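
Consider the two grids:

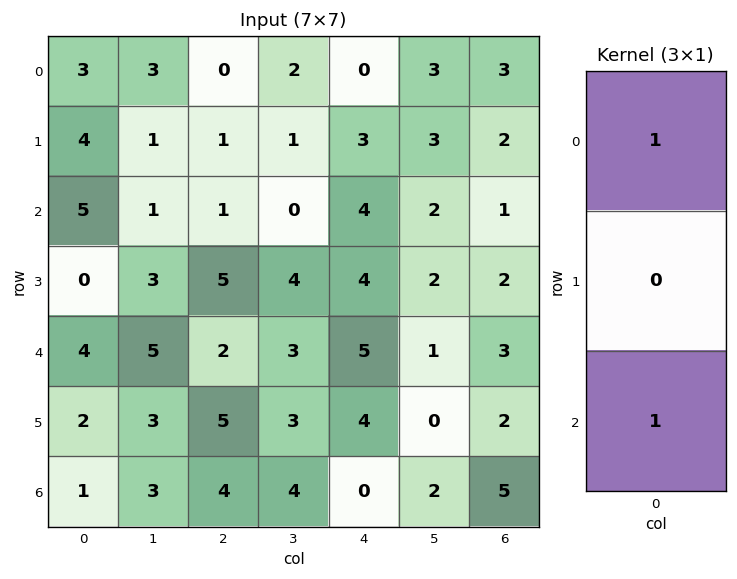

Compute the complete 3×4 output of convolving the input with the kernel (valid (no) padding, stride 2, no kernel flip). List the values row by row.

8 1 4 4
9 3 9 4
5 6 5 8

Output[0,0]: The receptive field on the input at this output position is [3 / 4 / 5]. Elementwise product with the kernel and sum: 3·1 + 5·1.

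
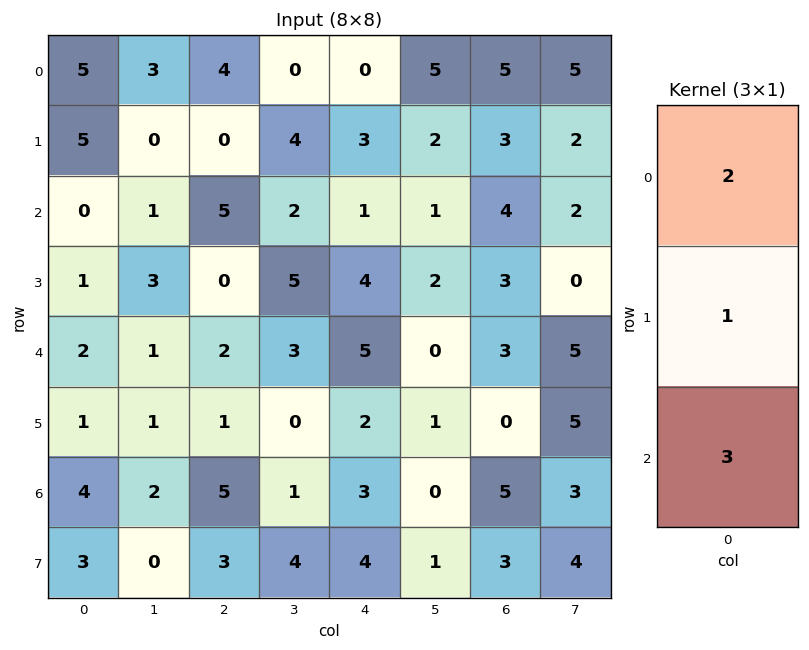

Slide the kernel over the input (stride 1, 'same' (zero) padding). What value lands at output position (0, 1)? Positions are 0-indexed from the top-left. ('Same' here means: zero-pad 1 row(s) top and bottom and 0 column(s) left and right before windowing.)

3

The receptive field on the zero-padded input at this output position is [0 / 3 / 0]. Elementwise product with the kernel and sum: 0·2 + 3·1 + 0·3.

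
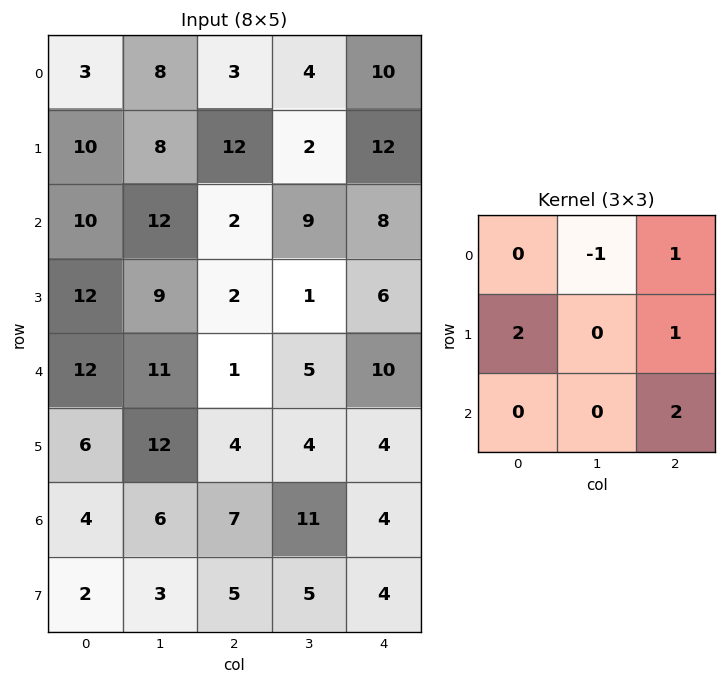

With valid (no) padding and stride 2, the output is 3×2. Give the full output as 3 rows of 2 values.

31 58
18 29
20 25

Output[0,0]: The receptive field on the input at this output position is [3 8 3 / 10 8 12 / 10 12 2]. Elementwise product with the kernel and sum: 8·-1 + 3·1 + 10·2 + 12·1 + 2·2.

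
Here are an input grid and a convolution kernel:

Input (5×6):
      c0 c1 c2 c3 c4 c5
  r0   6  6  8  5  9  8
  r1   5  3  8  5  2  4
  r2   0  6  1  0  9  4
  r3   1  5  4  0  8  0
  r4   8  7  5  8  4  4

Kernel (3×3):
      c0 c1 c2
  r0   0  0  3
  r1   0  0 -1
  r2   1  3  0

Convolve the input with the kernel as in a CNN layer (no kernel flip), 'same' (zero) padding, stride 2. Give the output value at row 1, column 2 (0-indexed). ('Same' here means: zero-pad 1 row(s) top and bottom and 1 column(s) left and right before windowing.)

The receptive field on the zero-padded input at this output position is [5 2 4 / 0 9 4 / 0 8 0]. Elementwise product with the kernel and sum: 4·3 + 4·-1 + 0·1 + 8·3.

32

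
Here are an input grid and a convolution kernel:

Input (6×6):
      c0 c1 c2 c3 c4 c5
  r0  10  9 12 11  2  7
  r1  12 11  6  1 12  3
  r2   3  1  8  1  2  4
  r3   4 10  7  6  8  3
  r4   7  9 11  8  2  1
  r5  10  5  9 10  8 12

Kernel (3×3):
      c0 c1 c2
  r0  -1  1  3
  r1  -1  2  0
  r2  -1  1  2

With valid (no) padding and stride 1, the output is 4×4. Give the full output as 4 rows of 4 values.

59 46 -2 44
36 22 40 31
62 32 5 19
51 52 45 29

Output[0,0]: The receptive field on the input at this output position is [10 9 12 / 12 11 6 / 3 1 8]. Elementwise product with the kernel and sum: 10·-1 + 9·1 + 12·3 + 12·-1 + 11·2 + 3·-1 + 1·1 + 8·2.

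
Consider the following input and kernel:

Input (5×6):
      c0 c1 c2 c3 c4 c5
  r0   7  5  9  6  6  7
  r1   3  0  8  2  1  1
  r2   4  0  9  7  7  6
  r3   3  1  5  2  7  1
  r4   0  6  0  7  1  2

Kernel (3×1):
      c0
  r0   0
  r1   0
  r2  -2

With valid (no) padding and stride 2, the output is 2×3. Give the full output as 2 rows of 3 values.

Output[0,0]: The receptive field on the input at this output position is [7 / 3 / 4]. Elementwise product with the kernel and sum: 4·-2.

-8 -18 -14
0 0 -2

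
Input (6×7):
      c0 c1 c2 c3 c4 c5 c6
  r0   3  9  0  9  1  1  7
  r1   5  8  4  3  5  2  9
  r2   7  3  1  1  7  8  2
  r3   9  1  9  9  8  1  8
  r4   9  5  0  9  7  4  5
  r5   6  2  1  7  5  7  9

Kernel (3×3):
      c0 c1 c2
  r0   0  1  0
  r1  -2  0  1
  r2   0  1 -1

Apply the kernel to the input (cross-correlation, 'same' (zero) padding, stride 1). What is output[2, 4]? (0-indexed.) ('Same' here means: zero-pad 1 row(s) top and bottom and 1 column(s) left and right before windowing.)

18

The receptive field on the zero-padded input at this output position is [3 5 2 / 1 7 8 / 9 8 1]. Elementwise product with the kernel and sum: 5·1 + 1·-2 + 8·1 + 8·1 + 1·-1.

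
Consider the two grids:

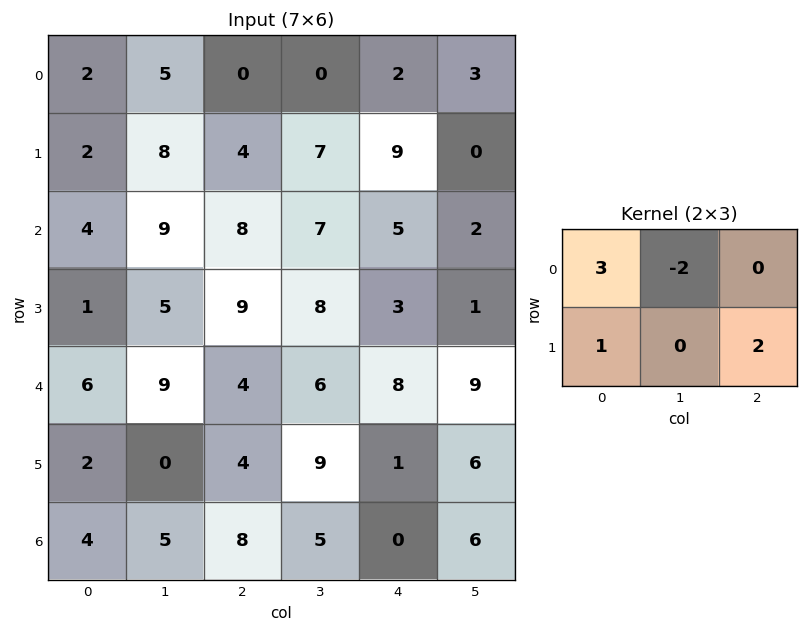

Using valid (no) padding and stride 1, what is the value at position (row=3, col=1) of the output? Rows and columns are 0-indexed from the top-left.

18

The receptive field on the input at this output position is [5 9 8 / 9 4 6]. Elementwise product with the kernel and sum: 5·3 + 9·-2 + 9·1 + 6·2.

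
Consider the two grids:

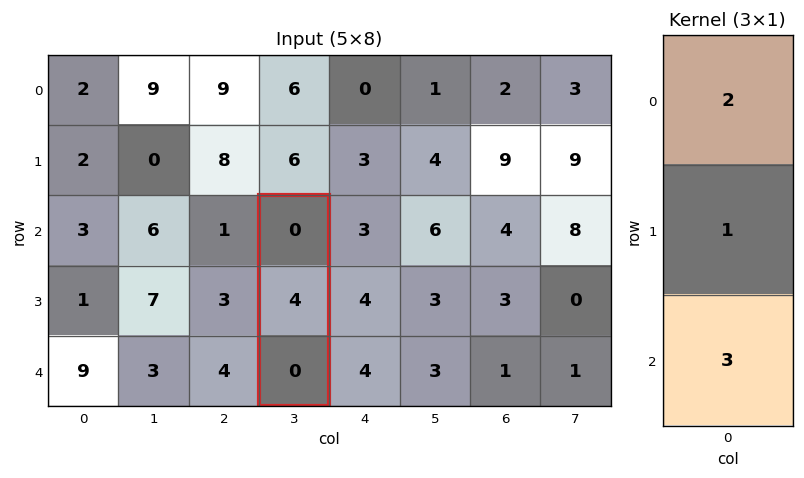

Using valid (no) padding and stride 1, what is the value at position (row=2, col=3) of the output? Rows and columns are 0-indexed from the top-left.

4

The receptive field on the input at this output position is [0 / 4 / 0]. Elementwise product with the kernel and sum: 0·2 + 4·1 + 0·3.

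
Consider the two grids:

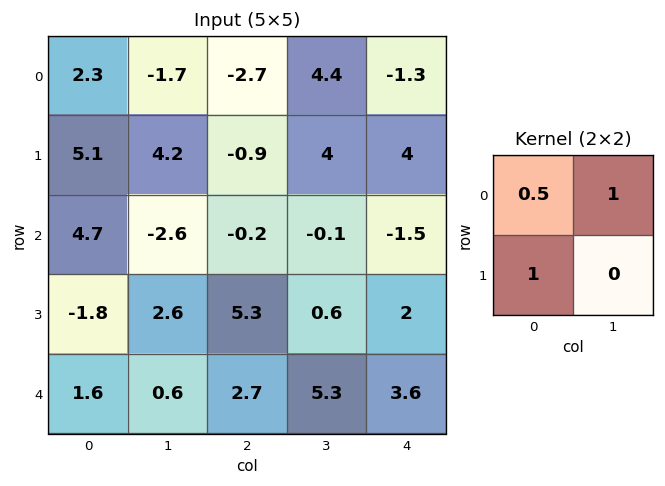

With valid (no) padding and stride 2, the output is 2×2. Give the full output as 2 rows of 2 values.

4.55 2.15
-2.05 5.1

Output[0,0]: The receptive field on the input at this output position is [2.3 -1.7 / 5.1 4.2]. Elementwise product with the kernel and sum: 2.3·0.5 + -1.7·1 + 5.1·1.
Output[0,1]: The receptive field on the input at this output position is [-2.7 4.4 / -0.9 4]. Elementwise product with the kernel and sum: -2.7·0.5 + 4.4·1 + -0.9·1.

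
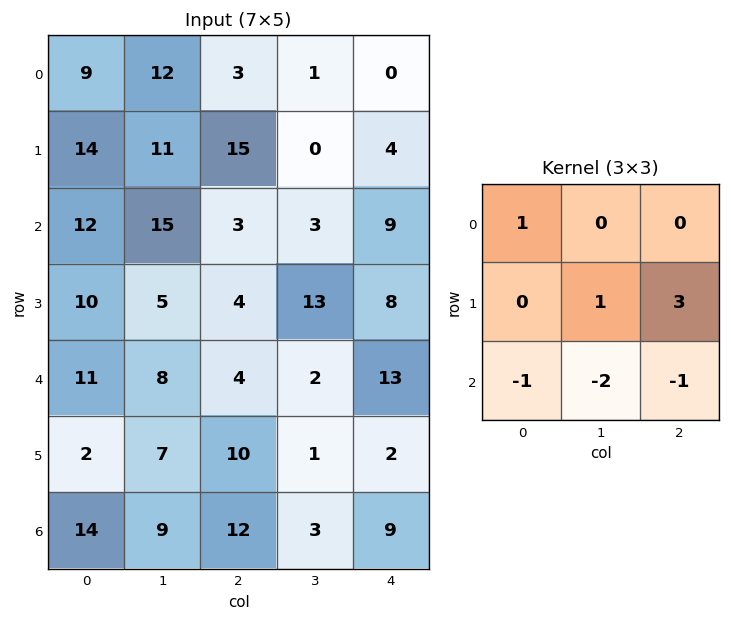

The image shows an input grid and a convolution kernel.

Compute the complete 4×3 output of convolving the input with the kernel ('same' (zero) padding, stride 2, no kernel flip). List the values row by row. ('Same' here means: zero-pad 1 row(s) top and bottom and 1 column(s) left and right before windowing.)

6 -35 -8
32 -3 -20
24 -13 21
41 28 10

Output[0,0]: The receptive field on the zero-padded input at this output position is [0 0 0 / 0 9 12 / 0 14 11]. Elementwise product with the kernel and sum: 0·1 + 9·1 + 12·3 + 0·-1 + 14·-2 + 11·-1.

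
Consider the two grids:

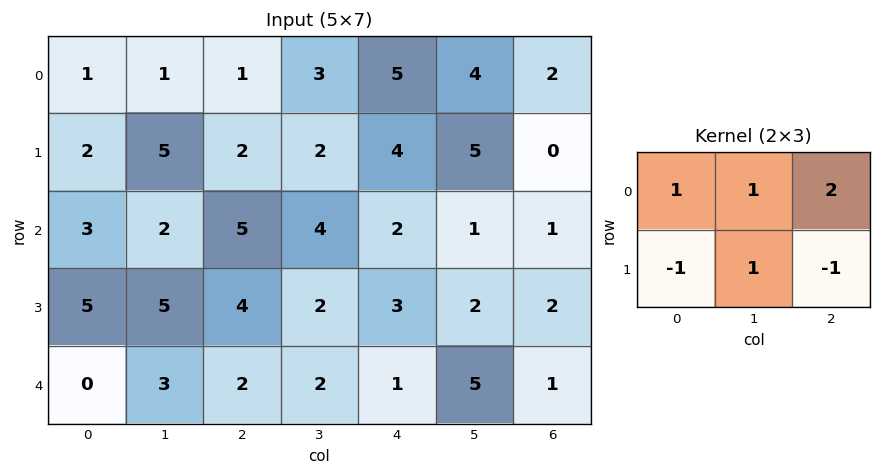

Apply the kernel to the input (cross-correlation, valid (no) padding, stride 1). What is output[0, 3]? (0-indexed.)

The receptive field on the input at this output position is [3 5 4 / 2 4 5]. Elementwise product with the kernel and sum: 3·1 + 5·1 + 4·2 + 2·-1 + 4·1 + 5·-1.

13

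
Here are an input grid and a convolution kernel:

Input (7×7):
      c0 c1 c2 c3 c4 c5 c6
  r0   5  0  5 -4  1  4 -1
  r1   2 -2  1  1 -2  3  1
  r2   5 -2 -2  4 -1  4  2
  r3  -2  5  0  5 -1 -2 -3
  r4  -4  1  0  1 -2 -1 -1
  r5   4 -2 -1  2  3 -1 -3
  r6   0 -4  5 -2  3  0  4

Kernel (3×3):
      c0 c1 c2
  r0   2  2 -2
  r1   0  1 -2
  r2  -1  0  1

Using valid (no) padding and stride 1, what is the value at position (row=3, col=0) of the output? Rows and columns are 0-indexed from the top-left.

2

The receptive field on the input at this output position is [-2 5 0 / -4 1 0 / 4 -2 -1]. Elementwise product with the kernel and sum: -2·2 + 5·2 + 0·-2 + 1·1 + 0·-2 + 4·-1 + -1·1.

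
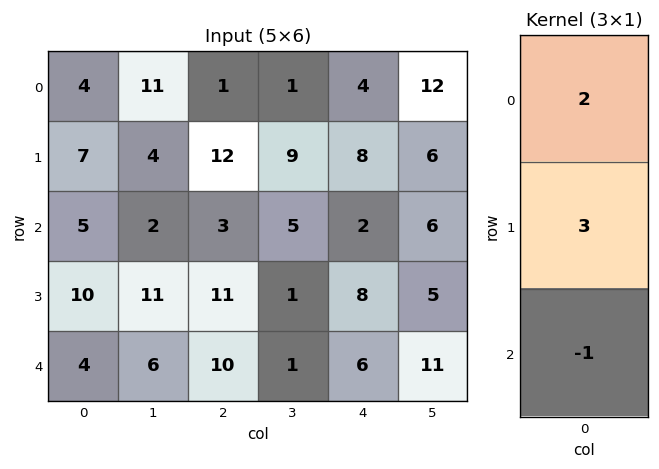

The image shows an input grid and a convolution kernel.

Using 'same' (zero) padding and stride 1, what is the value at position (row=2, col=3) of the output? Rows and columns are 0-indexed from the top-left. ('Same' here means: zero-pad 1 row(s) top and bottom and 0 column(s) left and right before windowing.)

32

The receptive field on the zero-padded input at this output position is [9 / 5 / 1]. Elementwise product with the kernel and sum: 9·2 + 5·3 + 1·-1.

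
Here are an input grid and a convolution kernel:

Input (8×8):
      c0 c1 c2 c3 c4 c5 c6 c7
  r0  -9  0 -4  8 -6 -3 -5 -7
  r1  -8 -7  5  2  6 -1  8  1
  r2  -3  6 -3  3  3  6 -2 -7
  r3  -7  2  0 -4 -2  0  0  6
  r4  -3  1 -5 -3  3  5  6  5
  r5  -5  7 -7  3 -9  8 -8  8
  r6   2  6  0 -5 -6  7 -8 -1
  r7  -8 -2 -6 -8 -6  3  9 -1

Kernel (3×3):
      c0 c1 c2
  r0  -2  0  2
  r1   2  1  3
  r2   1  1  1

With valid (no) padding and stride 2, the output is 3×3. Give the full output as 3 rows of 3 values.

2 29 44
-19 -3 0
-20 -33 -35

Output[0,0]: The receptive field on the input at this output position is [-9 0 -4 / -8 -7 5 / -3 6 -3]. Elementwise product with the kernel and sum: -9·-2 + -4·2 + -8·2 + -7·1 + 5·3 + -3·1 + 6·1 + -3·1.
Output[0,1]: The receptive field on the input at this output position is [-4 8 -6 / 5 2 6 / -3 3 3]. Elementwise product with the kernel and sum: -4·-2 + -6·2 + 5·2 + 2·1 + 6·3 + -3·1 + 3·1 + 3·1.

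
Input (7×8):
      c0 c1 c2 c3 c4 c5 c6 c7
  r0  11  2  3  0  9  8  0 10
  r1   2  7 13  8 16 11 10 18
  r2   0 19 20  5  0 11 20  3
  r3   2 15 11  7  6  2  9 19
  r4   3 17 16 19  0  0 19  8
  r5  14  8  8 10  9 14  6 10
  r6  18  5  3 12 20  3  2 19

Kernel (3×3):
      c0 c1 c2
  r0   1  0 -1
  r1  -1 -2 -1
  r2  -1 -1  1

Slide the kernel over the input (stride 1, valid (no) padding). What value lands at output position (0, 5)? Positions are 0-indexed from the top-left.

The receptive field on the input at this output position is [8 0 10 / 11 10 18 / 11 20 3]. Elementwise product with the kernel and sum: 8·1 + 10·-1 + 11·-1 + 10·-2 + 18·-1 + 11·-1 + 20·-1 + 3·1.

-79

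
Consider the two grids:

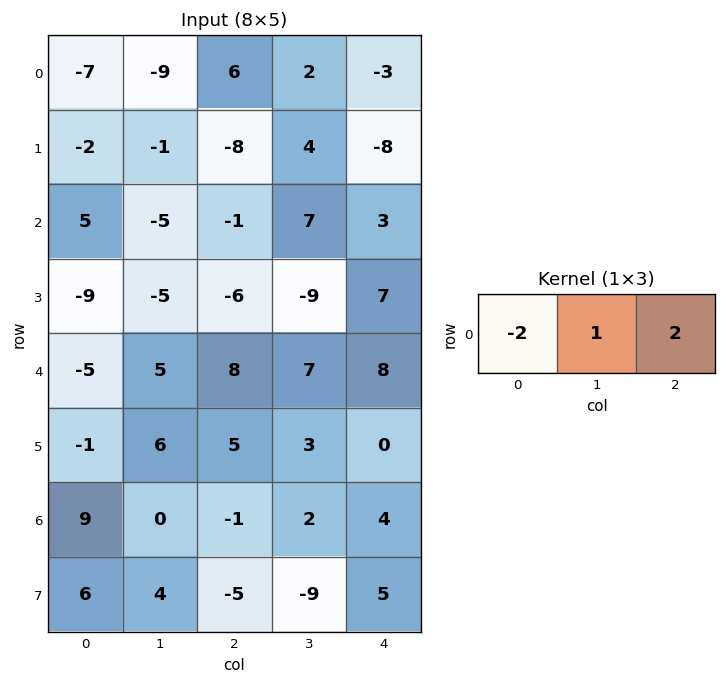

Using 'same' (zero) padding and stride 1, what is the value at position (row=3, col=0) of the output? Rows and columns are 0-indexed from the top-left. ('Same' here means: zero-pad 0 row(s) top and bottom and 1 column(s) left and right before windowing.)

The receptive field on the zero-padded input at this output position is [0 -9 -5]. Elementwise product with the kernel and sum: 0·-2 + -9·1 + -5·2.

-19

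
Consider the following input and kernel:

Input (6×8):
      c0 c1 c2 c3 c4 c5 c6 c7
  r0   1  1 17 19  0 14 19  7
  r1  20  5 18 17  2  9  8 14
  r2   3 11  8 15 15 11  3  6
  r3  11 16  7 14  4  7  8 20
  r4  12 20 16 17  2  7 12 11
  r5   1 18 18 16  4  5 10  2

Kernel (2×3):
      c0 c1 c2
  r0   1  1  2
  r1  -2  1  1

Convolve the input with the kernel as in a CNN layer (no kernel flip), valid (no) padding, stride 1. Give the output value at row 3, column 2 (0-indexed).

The receptive field on the input at this output position is [7 14 4 / 16 17 2]. Elementwise product with the kernel and sum: 7·1 + 14·1 + 4·2 + 16·-2 + 17·1 + 2·1.

16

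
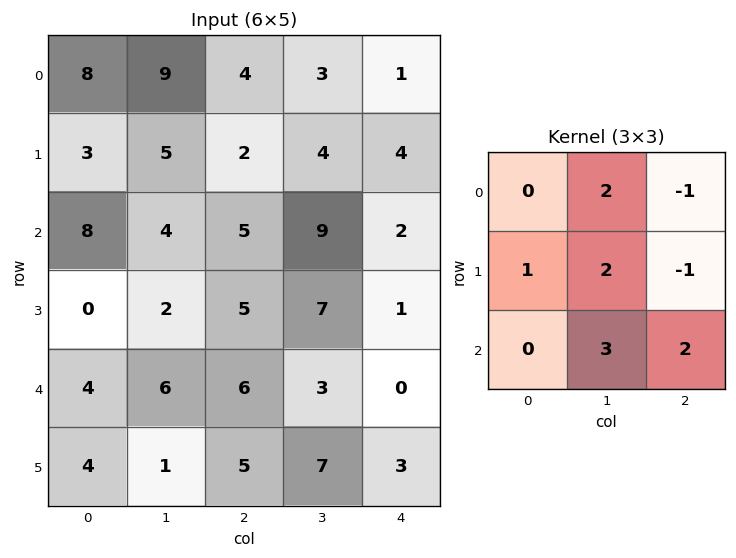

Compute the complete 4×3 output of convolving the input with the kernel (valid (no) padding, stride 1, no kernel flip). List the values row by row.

Output[0,0]: The receptive field on the input at this output position is [8 9 4 / 3 5 2 / 8 4 5]. Elementwise product with the kernel and sum: 9·2 + 4·-1 + 3·1 + 5·2 + 2·-1 + 4·3 + 5·2.

47 43 42
35 34 48
32 30 43
22 47 52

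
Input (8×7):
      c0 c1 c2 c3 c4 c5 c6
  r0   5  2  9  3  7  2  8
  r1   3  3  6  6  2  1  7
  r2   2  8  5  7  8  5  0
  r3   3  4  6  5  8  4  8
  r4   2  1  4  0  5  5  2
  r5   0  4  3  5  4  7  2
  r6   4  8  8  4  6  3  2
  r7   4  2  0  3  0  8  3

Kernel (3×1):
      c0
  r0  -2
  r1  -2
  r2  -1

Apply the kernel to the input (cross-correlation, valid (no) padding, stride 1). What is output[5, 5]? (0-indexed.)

-28

The receptive field on the input at this output position is [7 / 3 / 8]. Elementwise product with the kernel and sum: 7·-2 + 3·-2 + 8·-1.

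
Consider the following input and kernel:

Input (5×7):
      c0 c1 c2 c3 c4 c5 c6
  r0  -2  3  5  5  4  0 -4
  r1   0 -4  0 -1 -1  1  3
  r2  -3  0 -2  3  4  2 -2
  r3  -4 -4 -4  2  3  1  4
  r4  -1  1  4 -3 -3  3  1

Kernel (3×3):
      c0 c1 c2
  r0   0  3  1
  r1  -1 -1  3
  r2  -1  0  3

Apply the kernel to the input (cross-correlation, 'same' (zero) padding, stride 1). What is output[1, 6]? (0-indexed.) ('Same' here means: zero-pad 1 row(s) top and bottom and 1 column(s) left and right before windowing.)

The receptive field on the zero-padded input at this output position is [0 -4 0 / 1 3 0 / 2 -2 0]. Elementwise product with the kernel and sum: -4·3 + 0·1 + 1·-1 + 3·-1 + 0·3 + 2·-1 + 0·3.

-18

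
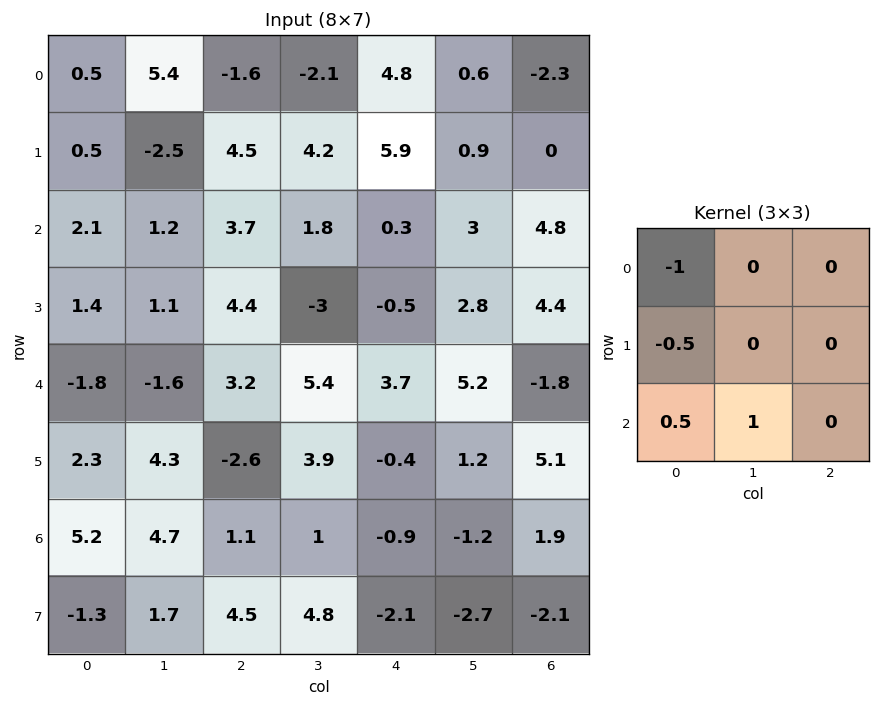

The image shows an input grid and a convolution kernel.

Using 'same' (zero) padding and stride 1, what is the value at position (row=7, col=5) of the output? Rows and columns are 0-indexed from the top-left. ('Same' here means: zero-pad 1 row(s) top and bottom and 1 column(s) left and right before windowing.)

1.95

The receptive field on the zero-padded input at this output position is [-0.9 -1.2 1.9 / -2.1 -2.7 -2.1 / 0 0 0]. Elementwise product with the kernel and sum: -0.9·-1 + -2.1·-0.5 + 0·0.5 + 0·1.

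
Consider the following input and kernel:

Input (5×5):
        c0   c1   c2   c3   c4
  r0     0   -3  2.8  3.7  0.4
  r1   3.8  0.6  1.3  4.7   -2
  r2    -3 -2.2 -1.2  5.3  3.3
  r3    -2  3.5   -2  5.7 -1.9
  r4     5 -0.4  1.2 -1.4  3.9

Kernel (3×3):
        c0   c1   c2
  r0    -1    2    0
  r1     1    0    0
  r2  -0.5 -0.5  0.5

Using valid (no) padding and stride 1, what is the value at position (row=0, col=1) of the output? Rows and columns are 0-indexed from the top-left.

13.55

The receptive field on the input at this output position is [-3 2.8 3.7 / 0.6 1.3 4.7 / -2.2 -1.2 5.3]. Elementwise product with the kernel and sum: -3·-1 + 2.8·2 + 0.6·1 + -2.2·-0.5 + -1.2·-0.5 + 5.3·0.5.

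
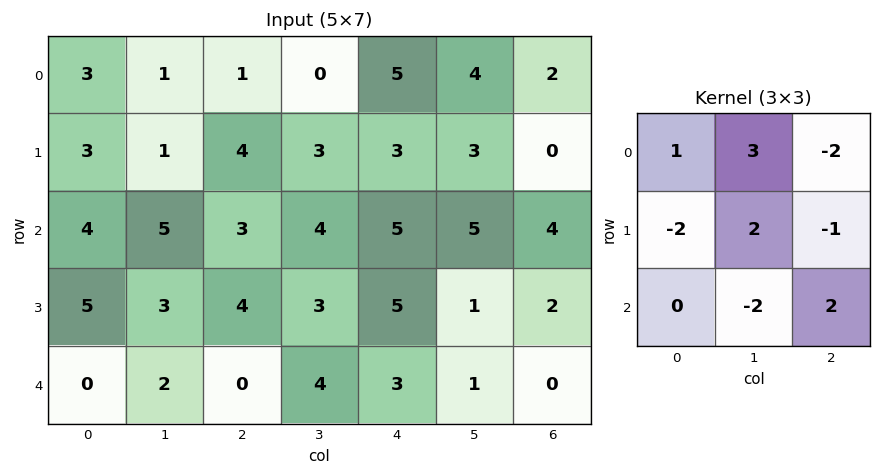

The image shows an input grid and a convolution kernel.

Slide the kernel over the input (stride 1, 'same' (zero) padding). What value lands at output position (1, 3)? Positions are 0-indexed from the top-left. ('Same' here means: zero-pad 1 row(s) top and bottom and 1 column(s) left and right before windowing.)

-12

The receptive field on the zero-padded input at this output position is [1 0 5 / 4 3 3 / 3 4 5]. Elementwise product with the kernel and sum: 1·1 + 0·3 + 5·-2 + 4·-2 + 3·2 + 3·-1 + 4·-2 + 5·2.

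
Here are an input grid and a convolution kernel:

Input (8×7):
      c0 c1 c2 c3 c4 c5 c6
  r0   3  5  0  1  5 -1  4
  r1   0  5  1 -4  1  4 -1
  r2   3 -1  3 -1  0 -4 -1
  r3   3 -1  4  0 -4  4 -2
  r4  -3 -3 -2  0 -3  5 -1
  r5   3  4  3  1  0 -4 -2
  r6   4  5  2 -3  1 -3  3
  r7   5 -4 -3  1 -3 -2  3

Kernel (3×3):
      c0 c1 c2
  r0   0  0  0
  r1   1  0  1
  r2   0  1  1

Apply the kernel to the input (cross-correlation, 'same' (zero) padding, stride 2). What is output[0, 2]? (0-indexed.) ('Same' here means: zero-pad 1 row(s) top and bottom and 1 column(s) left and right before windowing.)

The receptive field on the zero-padded input at this output position is [0 0 0 / 1 5 -1 / -4 1 4]. Elementwise product with the kernel and sum: 1·1 + -1·1 + 1·1 + 4·1.

5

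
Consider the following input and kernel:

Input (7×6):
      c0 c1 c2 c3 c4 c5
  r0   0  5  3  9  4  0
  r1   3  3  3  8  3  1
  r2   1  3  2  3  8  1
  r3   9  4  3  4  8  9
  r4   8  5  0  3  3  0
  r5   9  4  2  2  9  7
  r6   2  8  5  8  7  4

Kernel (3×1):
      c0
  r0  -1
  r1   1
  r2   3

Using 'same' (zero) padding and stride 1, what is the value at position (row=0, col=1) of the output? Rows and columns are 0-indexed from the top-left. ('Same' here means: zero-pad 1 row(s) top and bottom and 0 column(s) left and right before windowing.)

The receptive field on the zero-padded input at this output position is [0 / 5 / 3]. Elementwise product with the kernel and sum: 0·-1 + 5·1 + 3·3.

14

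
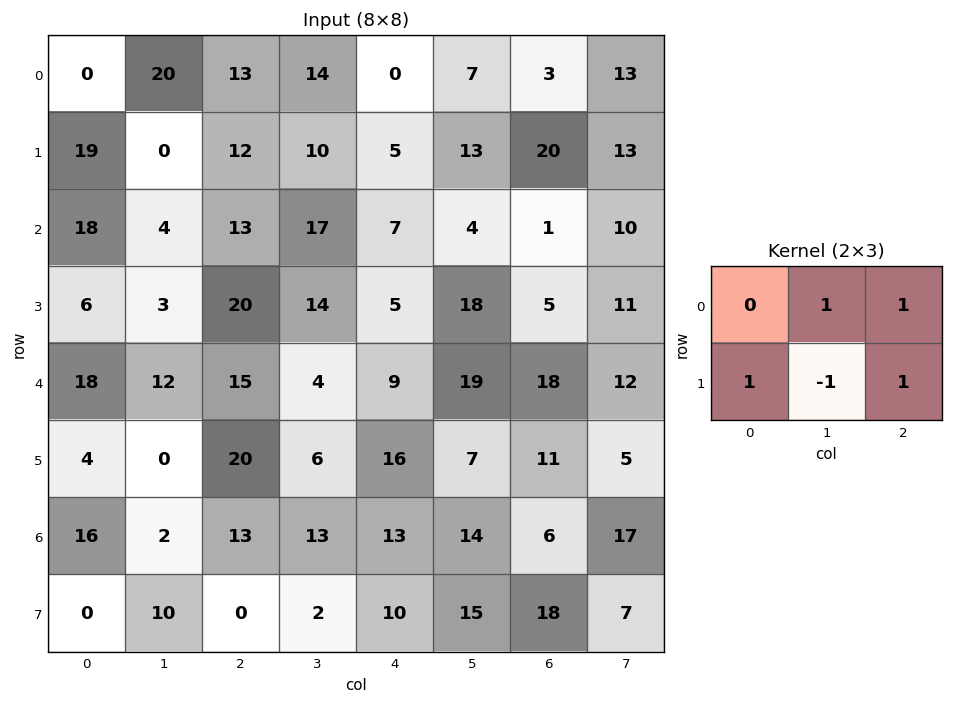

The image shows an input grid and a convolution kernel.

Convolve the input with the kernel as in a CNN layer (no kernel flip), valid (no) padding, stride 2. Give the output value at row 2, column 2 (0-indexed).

57

The receptive field on the input at this output position is [9 19 18 / 16 7 11]. Elementwise product with the kernel and sum: 19·1 + 18·1 + 16·1 + 7·-1 + 11·1.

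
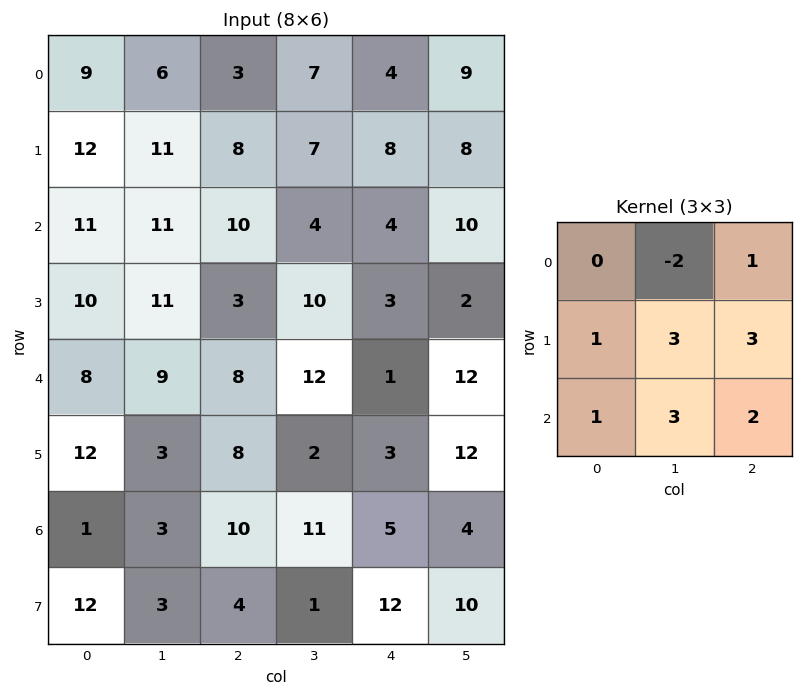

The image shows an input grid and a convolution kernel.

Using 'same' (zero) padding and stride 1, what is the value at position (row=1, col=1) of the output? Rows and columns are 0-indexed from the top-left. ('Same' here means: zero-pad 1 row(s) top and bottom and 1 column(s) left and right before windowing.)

124

The receptive field on the zero-padded input at this output position is [9 6 3 / 12 11 8 / 11 11 10]. Elementwise product with the kernel and sum: 6·-2 + 3·1 + 12·1 + 11·3 + 8·3 + 11·1 + 11·3 + 10·2.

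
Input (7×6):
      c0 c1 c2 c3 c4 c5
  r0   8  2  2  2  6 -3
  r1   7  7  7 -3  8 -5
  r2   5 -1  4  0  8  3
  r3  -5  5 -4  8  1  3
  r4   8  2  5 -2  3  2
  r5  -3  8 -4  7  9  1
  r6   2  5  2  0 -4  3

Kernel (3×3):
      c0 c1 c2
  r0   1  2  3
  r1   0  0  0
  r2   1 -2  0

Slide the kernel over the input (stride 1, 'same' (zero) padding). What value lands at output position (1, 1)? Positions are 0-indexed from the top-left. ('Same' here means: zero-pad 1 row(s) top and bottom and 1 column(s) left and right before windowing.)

25

The receptive field on the zero-padded input at this output position is [8 2 2 / 7 7 7 / 5 -1 4]. Elementwise product with the kernel and sum: 8·1 + 2·2 + 2·3 + 5·1 + -1·-2.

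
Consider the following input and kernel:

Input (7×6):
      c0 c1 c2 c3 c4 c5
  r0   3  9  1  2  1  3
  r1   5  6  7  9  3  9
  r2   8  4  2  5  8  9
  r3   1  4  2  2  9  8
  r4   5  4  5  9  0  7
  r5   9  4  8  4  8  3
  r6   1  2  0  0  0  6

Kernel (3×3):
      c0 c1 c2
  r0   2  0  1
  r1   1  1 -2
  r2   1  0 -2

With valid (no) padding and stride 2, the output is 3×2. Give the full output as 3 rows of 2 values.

8 -1
14 3
13 6

Output[0,0]: The receptive field on the input at this output position is [3 9 1 / 5 6 7 / 8 4 2]. Elementwise product with the kernel and sum: 3·2 + 1·1 + 5·1 + 6·1 + 7·-2 + 8·1 + 2·-2.
Output[0,1]: The receptive field on the input at this output position is [1 2 1 / 7 9 3 / 2 5 8]. Elementwise product with the kernel and sum: 1·2 + 1·1 + 7·1 + 9·1 + 3·-2 + 2·1 + 8·-2.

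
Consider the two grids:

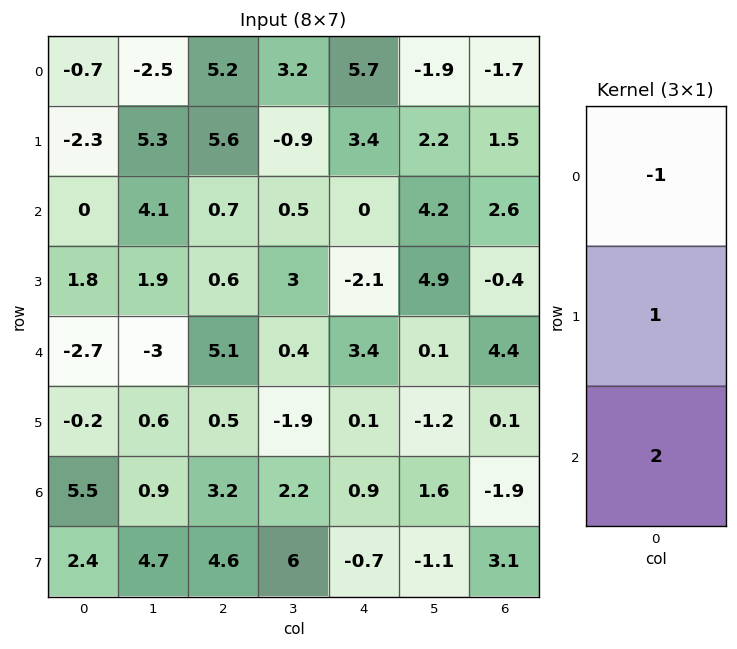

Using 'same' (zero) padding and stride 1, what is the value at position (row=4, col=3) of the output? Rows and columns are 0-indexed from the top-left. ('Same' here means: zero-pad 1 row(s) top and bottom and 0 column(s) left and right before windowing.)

-6.4

The receptive field on the zero-padded input at this output position is [3 / 0.4 / -1.9]. Elementwise product with the kernel and sum: 3·-1 + 0.4·1 + -1.9·2.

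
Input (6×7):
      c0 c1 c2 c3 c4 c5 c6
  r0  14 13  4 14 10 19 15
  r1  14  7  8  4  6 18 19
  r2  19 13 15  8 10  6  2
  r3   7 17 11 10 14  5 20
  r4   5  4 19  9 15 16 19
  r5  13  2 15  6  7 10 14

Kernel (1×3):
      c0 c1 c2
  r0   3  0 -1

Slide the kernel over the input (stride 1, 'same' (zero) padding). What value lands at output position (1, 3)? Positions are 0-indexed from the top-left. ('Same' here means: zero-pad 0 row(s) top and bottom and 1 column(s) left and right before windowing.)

18

The receptive field on the zero-padded input at this output position is [8 4 6]. Elementwise product with the kernel and sum: 8·3 + 6·-1.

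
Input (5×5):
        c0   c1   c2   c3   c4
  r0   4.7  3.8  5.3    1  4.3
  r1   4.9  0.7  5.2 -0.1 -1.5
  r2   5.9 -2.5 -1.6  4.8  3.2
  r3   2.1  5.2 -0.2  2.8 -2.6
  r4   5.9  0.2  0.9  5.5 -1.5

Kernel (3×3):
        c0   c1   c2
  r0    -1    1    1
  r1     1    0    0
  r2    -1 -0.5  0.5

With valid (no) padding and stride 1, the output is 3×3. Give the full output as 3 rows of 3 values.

3.85 8.9 6
2.1 -1.8 -10.9
-13.45 13 5

Output[0,0]: The receptive field on the input at this output position is [4.7 3.8 5.3 / 4.9 0.7 5.2 / 5.9 -2.5 -1.6]. Elementwise product with the kernel and sum: 4.7·-1 + 3.8·1 + 5.3·1 + 4.9·1 + 5.9·-1 + -2.5·-0.5 + -1.6·0.5.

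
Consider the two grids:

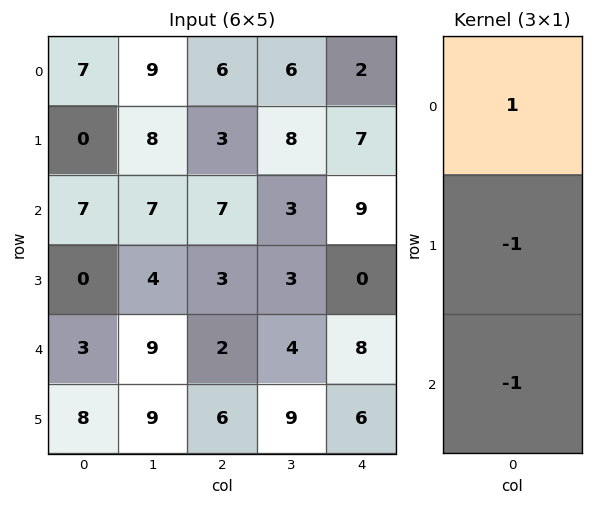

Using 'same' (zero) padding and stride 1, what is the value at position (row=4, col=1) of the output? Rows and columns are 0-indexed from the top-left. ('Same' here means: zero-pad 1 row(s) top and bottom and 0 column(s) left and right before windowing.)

-14

The receptive field on the zero-padded input at this output position is [4 / 9 / 9]. Elementwise product with the kernel and sum: 4·1 + 9·-1 + 9·-1.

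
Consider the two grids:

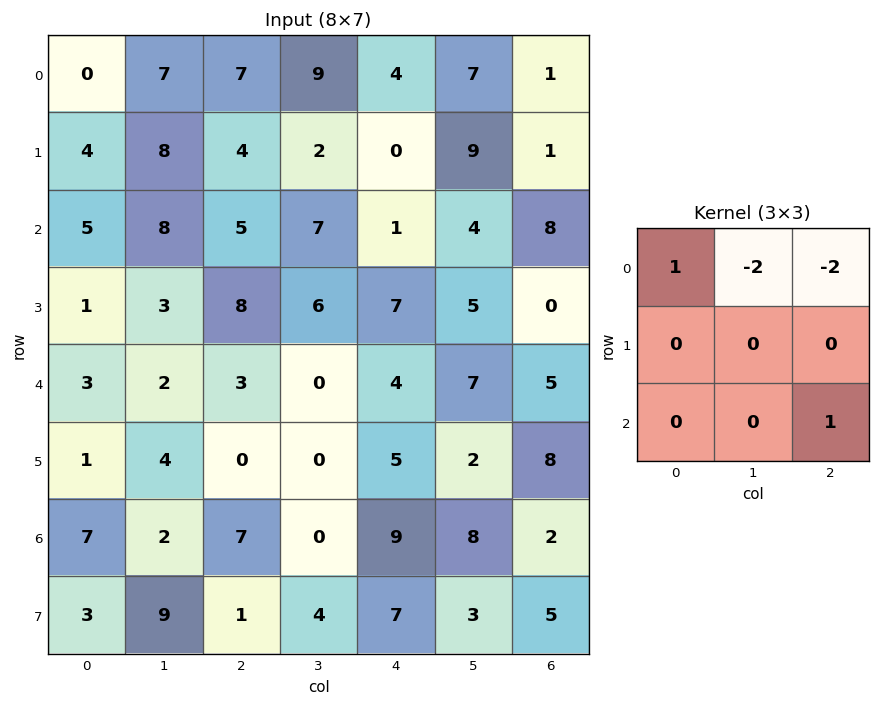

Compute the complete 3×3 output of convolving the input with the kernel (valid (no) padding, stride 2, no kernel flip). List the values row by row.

Output[0,0]: The receptive field on the input at this output position is [0 7 7 / 4 8 4 / 5 8 5]. Elementwise product with the kernel and sum: 0·1 + 7·-2 + 7·-2 + 5·1.
Output[0,1]: The receptive field on the input at this output position is [7 9 4 / 4 2 0 / 5 7 1]. Elementwise product with the kernel and sum: 7·1 + 9·-2 + 4·-2 + 1·1.

-23 -18 -4
-18 -7 -18
0 4 -18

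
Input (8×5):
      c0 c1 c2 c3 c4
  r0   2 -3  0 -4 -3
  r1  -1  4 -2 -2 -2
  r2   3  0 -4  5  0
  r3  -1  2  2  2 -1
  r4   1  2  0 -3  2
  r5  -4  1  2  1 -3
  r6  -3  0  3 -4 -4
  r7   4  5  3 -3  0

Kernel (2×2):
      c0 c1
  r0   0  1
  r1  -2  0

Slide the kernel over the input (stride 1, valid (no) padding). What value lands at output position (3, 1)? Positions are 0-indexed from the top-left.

The receptive field on the input at this output position is [2 2 / 2 0]. Elementwise product with the kernel and sum: 2·1 + 2·-2.

-2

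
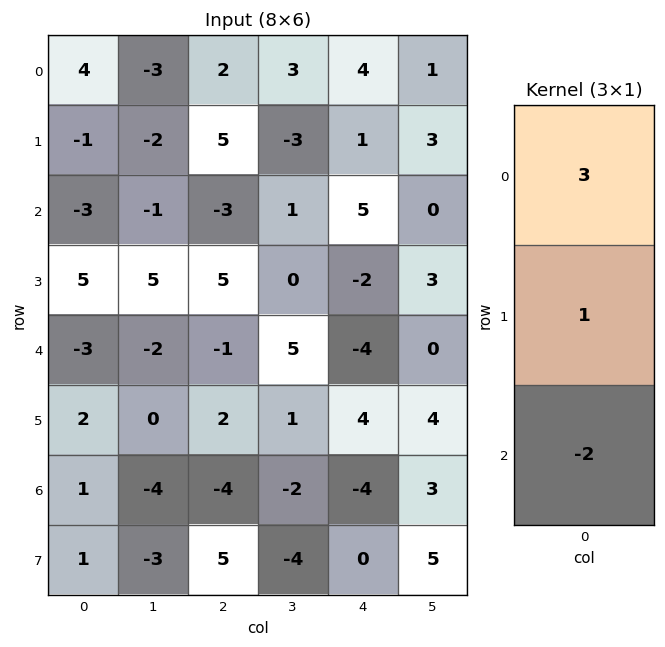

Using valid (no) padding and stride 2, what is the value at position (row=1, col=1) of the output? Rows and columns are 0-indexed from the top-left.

The receptive field on the input at this output position is [-3 / 5 / -1]. Elementwise product with the kernel and sum: -3·3 + 5·1 + -1·-2.

-2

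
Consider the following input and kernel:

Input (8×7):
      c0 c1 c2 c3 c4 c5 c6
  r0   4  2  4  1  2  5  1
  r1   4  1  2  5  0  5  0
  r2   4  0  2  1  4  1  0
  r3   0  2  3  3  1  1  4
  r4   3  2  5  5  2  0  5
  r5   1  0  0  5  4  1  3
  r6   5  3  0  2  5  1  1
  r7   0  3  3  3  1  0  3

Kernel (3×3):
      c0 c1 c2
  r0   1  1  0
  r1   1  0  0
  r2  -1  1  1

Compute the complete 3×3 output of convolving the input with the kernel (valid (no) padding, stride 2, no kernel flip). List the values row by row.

8 10 4
8 8 9
4 17 3

Output[0,0]: The receptive field on the input at this output position is [4 2 4 / 4 1 2 / 4 0 2]. Elementwise product with the kernel and sum: 4·1 + 2·1 + 4·1 + 4·-1 + 0·1 + 2·1.
Output[0,1]: The receptive field on the input at this output position is [4 1 2 / 2 5 0 / 2 1 4]. Elementwise product with the kernel and sum: 4·1 + 1·1 + 2·1 + 2·-1 + 1·1 + 4·1.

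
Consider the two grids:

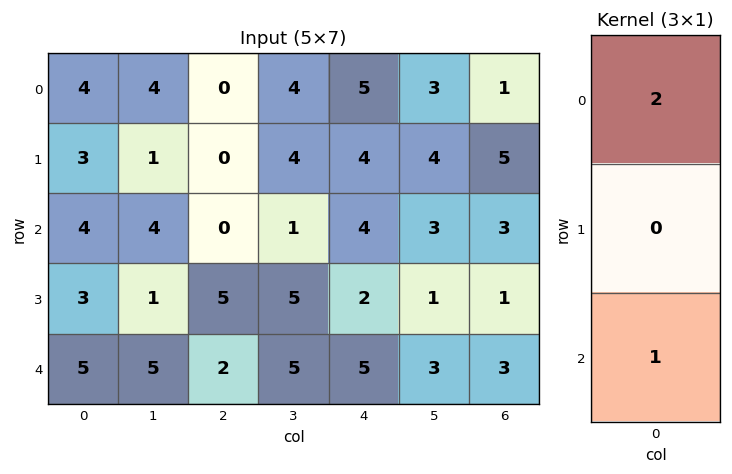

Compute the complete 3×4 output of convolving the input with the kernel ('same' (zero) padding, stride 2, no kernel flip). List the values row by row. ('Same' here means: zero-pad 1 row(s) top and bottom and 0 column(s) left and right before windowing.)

Output[0,0]: The receptive field on the zero-padded input at this output position is [0 / 4 / 3]. Elementwise product with the kernel and sum: 0·2 + 3·1.

3 0 4 5
9 5 10 11
6 10 4 2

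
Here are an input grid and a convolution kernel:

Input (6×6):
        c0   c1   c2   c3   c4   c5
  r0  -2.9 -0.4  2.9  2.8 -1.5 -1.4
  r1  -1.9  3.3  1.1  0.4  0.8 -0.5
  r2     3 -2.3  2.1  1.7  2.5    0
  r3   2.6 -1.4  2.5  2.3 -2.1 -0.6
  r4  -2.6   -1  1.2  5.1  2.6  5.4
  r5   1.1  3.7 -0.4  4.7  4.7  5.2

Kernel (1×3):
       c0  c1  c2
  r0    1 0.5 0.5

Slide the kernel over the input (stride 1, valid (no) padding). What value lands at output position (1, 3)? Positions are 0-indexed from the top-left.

The receptive field on the input at this output position is [0.4 0.8 -0.5]. Elementwise product with the kernel and sum: 0.4·1 + 0.8·0.5 + -0.5·0.5.

0.55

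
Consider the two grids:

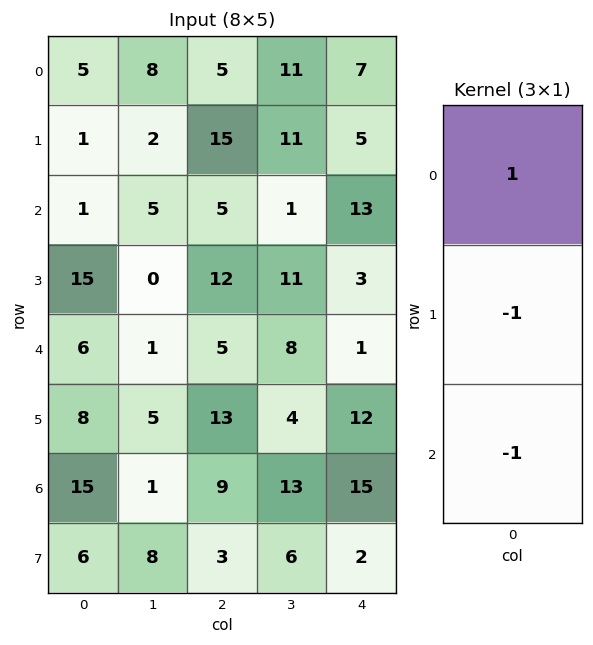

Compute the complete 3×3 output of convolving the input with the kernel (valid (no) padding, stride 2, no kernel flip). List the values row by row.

3 -15 -11
-20 -12 9
-17 -17 -26

Output[0,0]: The receptive field on the input at this output position is [5 / 1 / 1]. Elementwise product with the kernel and sum: 5·1 + 1·-1 + 1·-1.
Output[0,1]: The receptive field on the input at this output position is [5 / 15 / 5]. Elementwise product with the kernel and sum: 5·1 + 15·-1 + 5·-1.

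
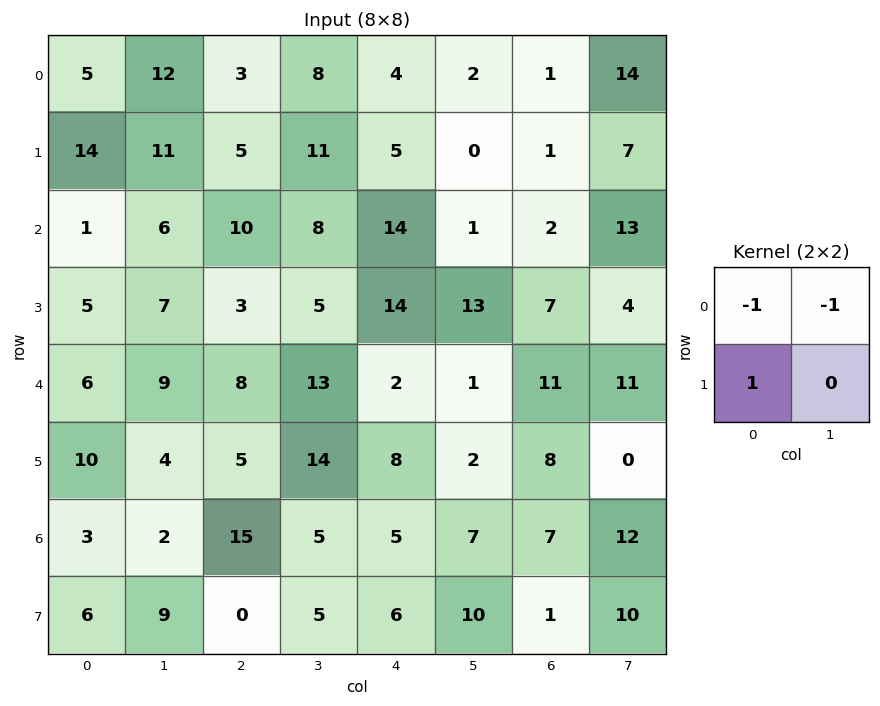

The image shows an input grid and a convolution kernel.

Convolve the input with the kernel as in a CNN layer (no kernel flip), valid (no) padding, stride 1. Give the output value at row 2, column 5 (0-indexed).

The receptive field on the input at this output position is [1 2 / 13 7]. Elementwise product with the kernel and sum: 1·-1 + 2·-1 + 13·1.

10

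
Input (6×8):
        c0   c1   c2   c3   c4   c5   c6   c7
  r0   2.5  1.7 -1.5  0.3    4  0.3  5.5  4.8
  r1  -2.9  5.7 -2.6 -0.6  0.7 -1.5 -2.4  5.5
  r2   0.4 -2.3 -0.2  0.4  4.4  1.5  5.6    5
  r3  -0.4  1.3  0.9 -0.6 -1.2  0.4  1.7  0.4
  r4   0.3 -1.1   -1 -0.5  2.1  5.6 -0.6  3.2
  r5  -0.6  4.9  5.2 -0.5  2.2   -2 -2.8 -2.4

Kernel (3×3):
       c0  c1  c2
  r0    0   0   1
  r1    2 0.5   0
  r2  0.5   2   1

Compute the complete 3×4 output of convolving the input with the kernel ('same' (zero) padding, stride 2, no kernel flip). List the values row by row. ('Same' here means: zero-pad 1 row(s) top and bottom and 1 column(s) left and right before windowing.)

1.15 -0.3 2.2 3.3
6.4 -3.45 -0.8 15.3
5.15 9.05 2.6 2.3

Output[0,0]: The receptive field on the zero-padded input at this output position is [0 0 0 / 0 2.5 1.7 / 0 -2.9 5.7]. Elementwise product with the kernel and sum: 0·1 + 0·2 + 2.5·0.5 + 0·0.5 + -2.9·2 + 5.7·1.
Output[0,1]: The receptive field on the zero-padded input at this output position is [0 0 0 / 1.7 -1.5 0.3 / 5.7 -2.6 -0.6]. Elementwise product with the kernel and sum: 0·1 + 1.7·2 + -1.5·0.5 + 5.7·0.5 + -2.6·2 + -0.6·1.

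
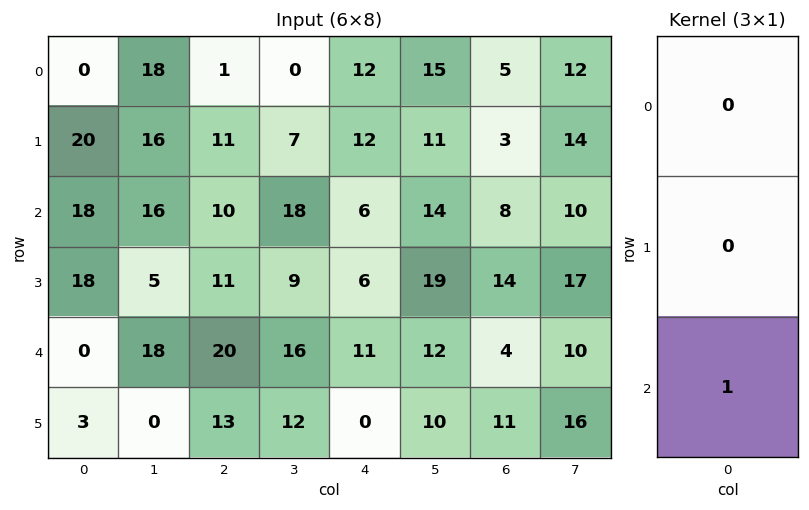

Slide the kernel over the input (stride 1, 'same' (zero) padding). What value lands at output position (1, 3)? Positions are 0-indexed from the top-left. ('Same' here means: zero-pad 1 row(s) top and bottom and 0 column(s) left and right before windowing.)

18

The receptive field on the zero-padded input at this output position is [0 / 7 / 18]. Elementwise product with the kernel and sum: 18·1.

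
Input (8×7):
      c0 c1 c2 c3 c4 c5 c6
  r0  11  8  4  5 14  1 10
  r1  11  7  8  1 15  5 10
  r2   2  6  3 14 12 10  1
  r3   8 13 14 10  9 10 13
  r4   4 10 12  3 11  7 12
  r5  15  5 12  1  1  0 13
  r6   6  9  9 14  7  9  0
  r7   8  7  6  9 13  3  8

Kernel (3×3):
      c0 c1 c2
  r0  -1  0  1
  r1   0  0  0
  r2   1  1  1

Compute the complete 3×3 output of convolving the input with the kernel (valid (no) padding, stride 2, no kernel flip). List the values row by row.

Output[0,0]: The receptive field on the input at this output position is [11 8 4 / 11 7 8 / 2 6 3]. Elementwise product with the kernel and sum: 11·-1 + 4·1 + 2·1 + 6·1 + 3·1.

4 39 19
27 35 19
32 29 17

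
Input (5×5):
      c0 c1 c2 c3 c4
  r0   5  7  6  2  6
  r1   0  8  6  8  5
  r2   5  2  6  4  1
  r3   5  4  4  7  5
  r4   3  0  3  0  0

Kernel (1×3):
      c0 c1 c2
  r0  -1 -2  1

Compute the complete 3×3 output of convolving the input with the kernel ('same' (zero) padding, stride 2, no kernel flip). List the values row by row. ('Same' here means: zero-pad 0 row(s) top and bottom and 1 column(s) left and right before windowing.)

-3 -17 -14
-8 -10 -6
-6 -6 0

Output[0,0]: The receptive field on the zero-padded input at this output position is [0 5 7]. Elementwise product with the kernel and sum: 0·-1 + 5·-2 + 7·1.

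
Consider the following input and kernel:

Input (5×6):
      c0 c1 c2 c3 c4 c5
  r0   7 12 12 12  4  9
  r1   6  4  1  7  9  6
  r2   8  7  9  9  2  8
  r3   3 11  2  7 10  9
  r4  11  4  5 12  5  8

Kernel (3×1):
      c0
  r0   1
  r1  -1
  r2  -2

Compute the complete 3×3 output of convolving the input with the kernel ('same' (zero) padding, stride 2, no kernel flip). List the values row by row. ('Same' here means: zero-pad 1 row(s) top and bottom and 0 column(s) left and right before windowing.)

-19 -14 -22
-8 -12 -13
-8 -3 5

Output[0,0]: The receptive field on the zero-padded input at this output position is [0 / 7 / 6]. Elementwise product with the kernel and sum: 0·1 + 7·-1 + 6·-2.
Output[0,1]: The receptive field on the zero-padded input at this output position is [0 / 12 / 1]. Elementwise product with the kernel and sum: 0·1 + 12·-1 + 1·-2.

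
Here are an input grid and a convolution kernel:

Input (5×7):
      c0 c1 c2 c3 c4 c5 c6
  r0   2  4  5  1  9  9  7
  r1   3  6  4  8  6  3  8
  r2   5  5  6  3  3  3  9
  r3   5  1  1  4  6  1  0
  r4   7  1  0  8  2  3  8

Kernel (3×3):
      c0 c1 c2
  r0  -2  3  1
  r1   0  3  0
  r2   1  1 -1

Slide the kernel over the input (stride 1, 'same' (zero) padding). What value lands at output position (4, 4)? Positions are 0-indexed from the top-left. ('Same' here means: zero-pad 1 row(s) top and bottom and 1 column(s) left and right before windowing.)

17

The receptive field on the zero-padded input at this output position is [4 6 1 / 8 2 3 / 0 0 0]. Elementwise product with the kernel and sum: 4·-2 + 6·3 + 1·1 + 2·3 + 0·1 + 0·1 + 0·-1.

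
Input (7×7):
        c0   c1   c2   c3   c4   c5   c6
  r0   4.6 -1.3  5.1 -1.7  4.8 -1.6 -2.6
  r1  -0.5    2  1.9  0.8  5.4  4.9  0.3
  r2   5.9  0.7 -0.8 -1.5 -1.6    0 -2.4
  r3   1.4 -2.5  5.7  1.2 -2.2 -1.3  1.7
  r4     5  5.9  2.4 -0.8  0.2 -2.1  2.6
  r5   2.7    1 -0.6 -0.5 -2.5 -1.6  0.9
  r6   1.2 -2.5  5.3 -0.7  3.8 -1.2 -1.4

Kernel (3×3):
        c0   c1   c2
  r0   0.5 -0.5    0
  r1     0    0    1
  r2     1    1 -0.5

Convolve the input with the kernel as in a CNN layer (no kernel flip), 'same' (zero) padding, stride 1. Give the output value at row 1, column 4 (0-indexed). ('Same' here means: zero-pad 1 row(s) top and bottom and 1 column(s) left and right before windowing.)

The receptive field on the zero-padded input at this output position is [-1.7 4.8 -1.6 / 0.8 5.4 4.9 / -1.5 -1.6 0]. Elementwise product with the kernel and sum: -1.7·0.5 + 4.8·-0.5 + 4.9·1 + -1.5·1 + -1.6·1 + 0·-0.5.

-1.45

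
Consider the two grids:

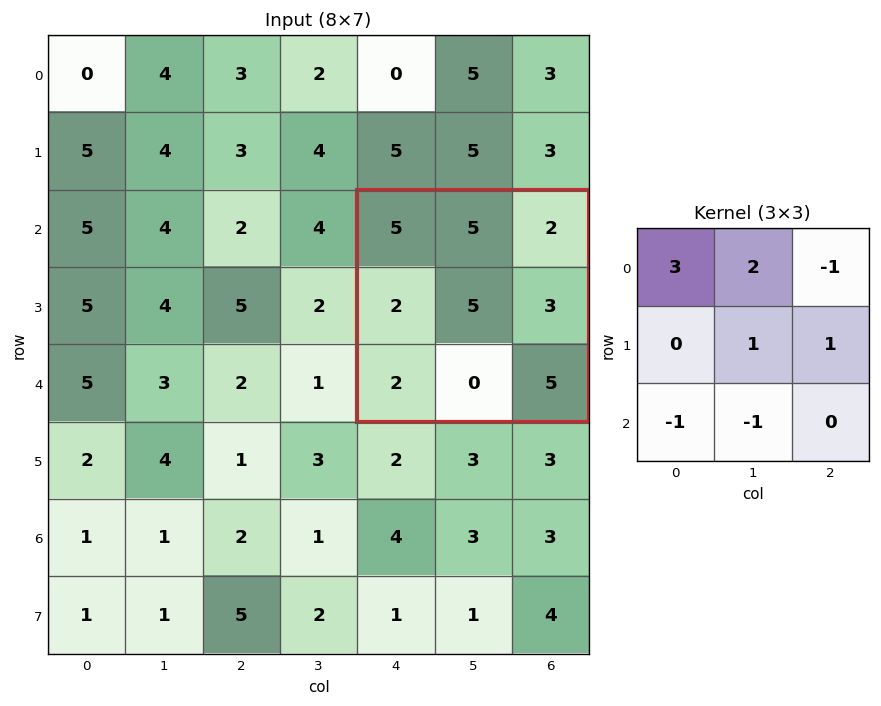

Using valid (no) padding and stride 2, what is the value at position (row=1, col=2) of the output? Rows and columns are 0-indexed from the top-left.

29

The receptive field on the input at this output position is [5 5 2 / 2 5 3 / 2 0 5]. Elementwise product with the kernel and sum: 5·3 + 5·2 + 2·-1 + 5·1 + 3·1 + 2·-1 + 0·-1.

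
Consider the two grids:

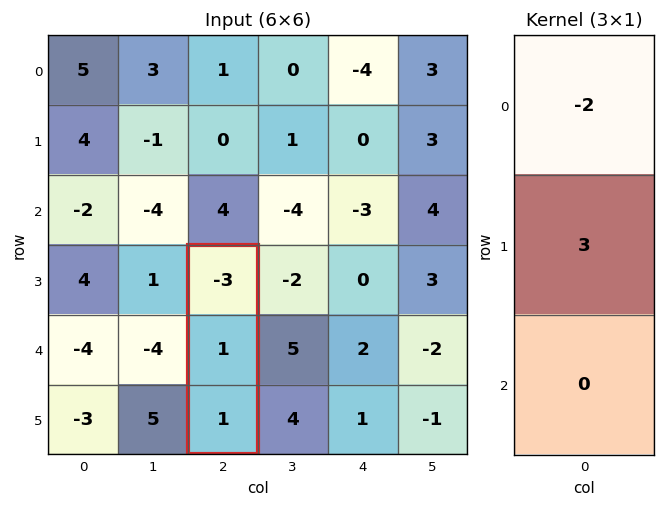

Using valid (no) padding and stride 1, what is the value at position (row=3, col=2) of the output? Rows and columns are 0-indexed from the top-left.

9

The receptive field on the input at this output position is [-3 / 1 / 1]. Elementwise product with the kernel and sum: -3·-2 + 1·3.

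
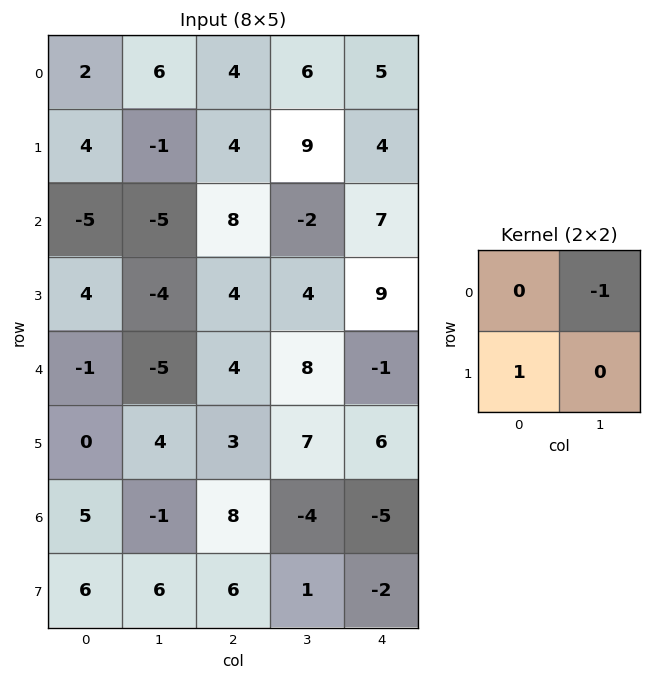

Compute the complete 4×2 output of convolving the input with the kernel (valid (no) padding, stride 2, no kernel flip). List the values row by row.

Output[0,0]: The receptive field on the input at this output position is [2 6 / 4 -1]. Elementwise product with the kernel and sum: 6·-1 + 4·1.

-2 -2
9 6
5 -5
7 10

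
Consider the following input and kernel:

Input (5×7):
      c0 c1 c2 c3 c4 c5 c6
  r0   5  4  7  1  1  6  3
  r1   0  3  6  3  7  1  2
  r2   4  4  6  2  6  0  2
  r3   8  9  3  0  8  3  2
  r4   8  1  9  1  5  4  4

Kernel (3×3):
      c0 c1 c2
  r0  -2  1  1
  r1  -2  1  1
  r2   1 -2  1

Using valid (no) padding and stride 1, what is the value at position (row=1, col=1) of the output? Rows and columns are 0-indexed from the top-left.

6

The receptive field on the input at this output position is [3 6 3 / 4 6 2 / 9 3 0]. Elementwise product with the kernel and sum: 3·-2 + 6·1 + 3·1 + 4·-2 + 6·1 + 2·1 + 9·1 + 3·-2 + 0·1.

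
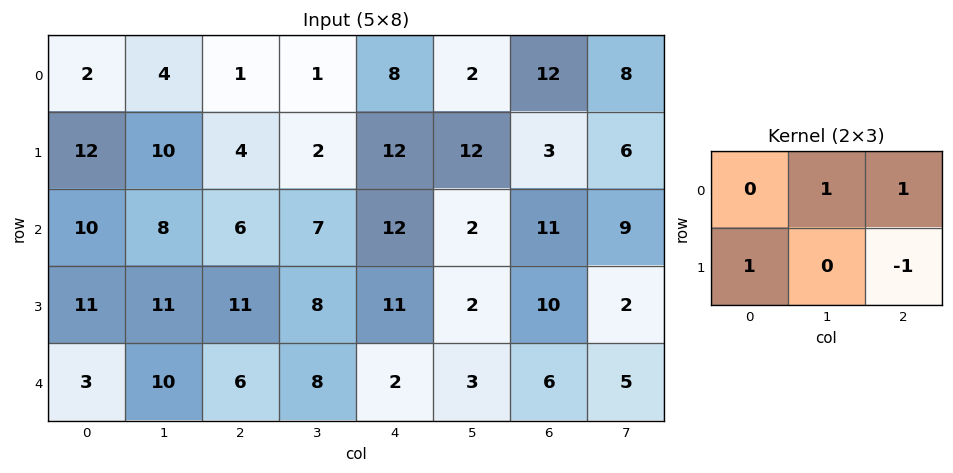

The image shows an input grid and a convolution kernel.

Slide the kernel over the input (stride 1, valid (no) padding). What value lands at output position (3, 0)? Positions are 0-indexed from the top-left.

The receptive field on the input at this output position is [11 11 11 / 3 10 6]. Elementwise product with the kernel and sum: 11·1 + 11·1 + 3·1 + 6·-1.

19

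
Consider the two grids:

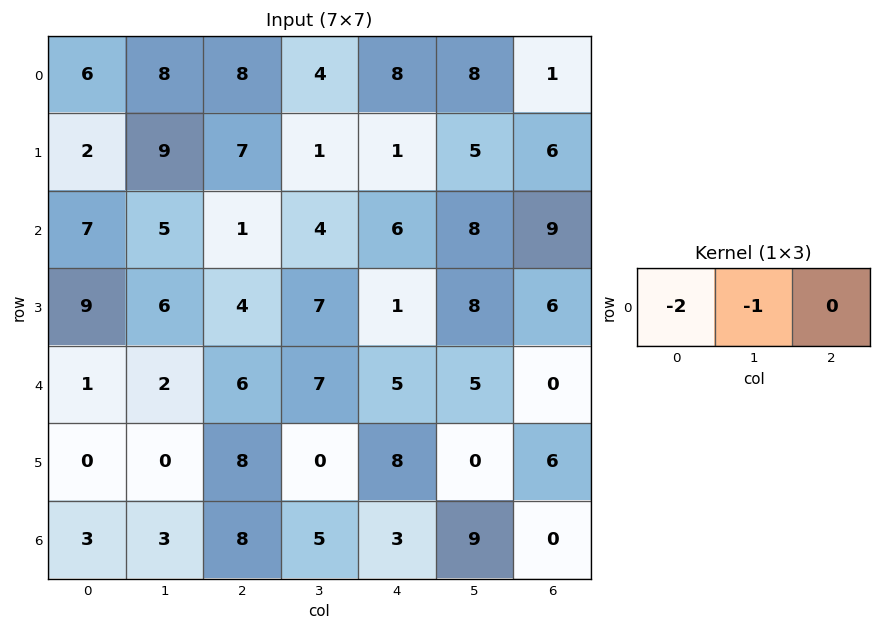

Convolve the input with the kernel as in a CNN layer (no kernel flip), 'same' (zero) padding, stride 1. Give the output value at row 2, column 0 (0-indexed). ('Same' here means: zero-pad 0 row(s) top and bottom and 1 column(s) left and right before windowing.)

The receptive field on the zero-padded input at this output position is [0 7 5]. Elementwise product with the kernel and sum: 0·-2 + 7·-1.

-7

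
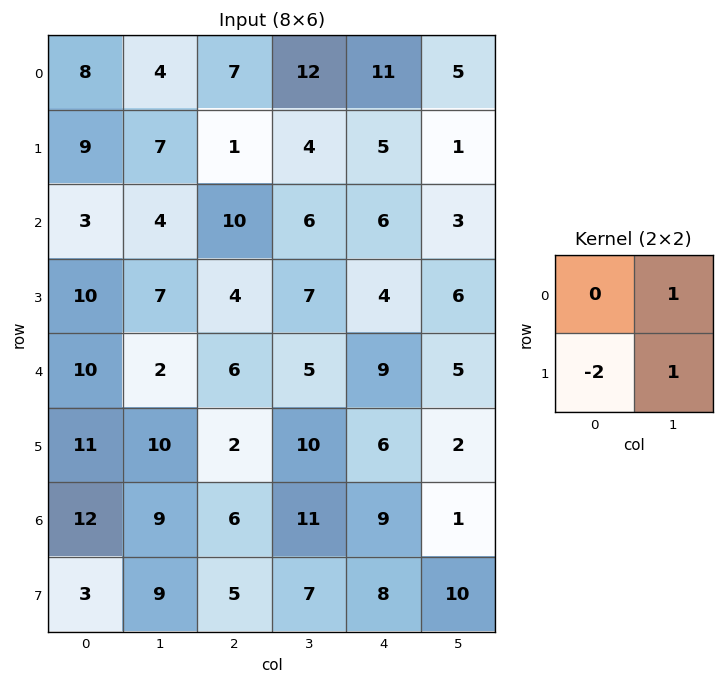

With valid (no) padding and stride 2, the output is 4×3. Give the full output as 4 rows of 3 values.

Output[0,0]: The receptive field on the input at this output position is [8 4 / 9 7]. Elementwise product with the kernel and sum: 4·1 + 9·-2 + 7·1.

-7 14 -4
-9 5 1
-10 11 -5
12 8 -5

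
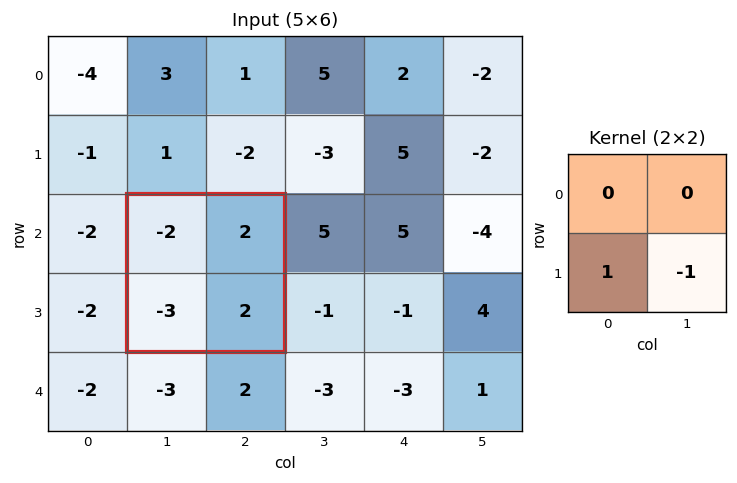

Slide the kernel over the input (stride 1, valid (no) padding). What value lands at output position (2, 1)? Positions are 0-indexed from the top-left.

-5

The receptive field on the input at this output position is [-2 2 / -3 2]. Elementwise product with the kernel and sum: -3·1 + 2·-1.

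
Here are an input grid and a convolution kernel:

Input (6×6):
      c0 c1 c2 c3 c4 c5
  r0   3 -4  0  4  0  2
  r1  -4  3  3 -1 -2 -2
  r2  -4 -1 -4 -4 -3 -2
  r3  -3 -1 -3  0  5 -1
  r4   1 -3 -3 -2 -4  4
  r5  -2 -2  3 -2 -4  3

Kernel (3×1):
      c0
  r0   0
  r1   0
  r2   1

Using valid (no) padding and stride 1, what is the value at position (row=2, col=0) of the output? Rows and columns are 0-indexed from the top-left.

The receptive field on the input at this output position is [-4 / -3 / 1]. Elementwise product with the kernel and sum: 1·1.

1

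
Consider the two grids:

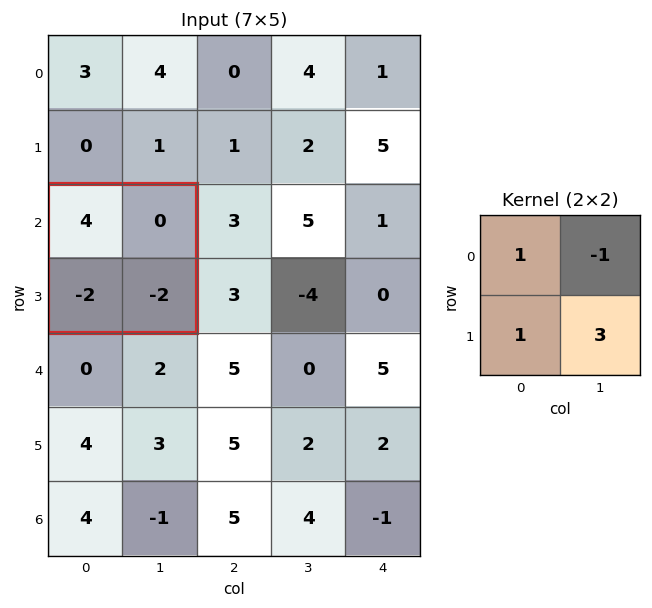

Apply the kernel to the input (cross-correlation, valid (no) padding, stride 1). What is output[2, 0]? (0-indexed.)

The receptive field on the input at this output position is [4 0 / -2 -2]. Elementwise product with the kernel and sum: 4·1 + 0·-1 + -2·1 + -2·3.

-4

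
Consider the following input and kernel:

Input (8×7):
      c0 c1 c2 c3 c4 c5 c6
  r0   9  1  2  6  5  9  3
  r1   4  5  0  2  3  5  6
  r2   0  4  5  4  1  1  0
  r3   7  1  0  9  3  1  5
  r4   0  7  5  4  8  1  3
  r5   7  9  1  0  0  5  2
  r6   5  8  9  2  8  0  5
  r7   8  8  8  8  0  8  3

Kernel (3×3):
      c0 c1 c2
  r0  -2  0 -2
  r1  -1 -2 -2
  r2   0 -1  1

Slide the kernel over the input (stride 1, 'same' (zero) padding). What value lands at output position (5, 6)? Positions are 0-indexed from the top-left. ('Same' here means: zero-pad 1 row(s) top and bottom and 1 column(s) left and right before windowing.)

-16

The receptive field on the zero-padded input at this output position is [1 3 0 / 5 2 0 / 0 5 0]. Elementwise product with the kernel and sum: 1·-2 + 0·-2 + 5·-1 + 2·-2 + 0·-2 + 5·-1 + 0·1.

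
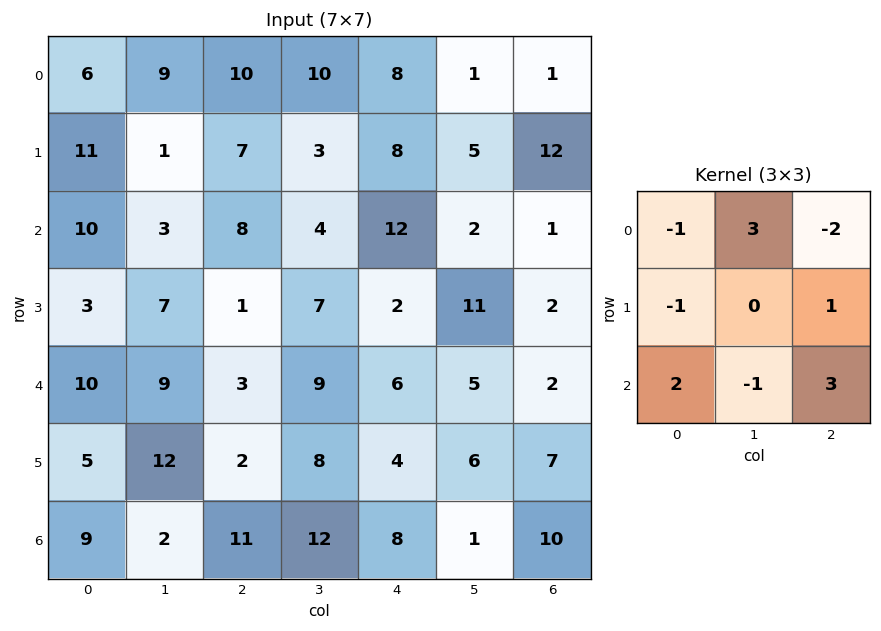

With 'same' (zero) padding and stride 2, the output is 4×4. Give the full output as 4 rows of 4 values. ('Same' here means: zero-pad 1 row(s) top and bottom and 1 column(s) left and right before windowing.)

1 5 4 -3
52 49 54 49
35 28 3 -5
-7 -12 -19 14

Output[0,0]: The receptive field on the zero-padded input at this output position is [0 0 0 / 0 6 9 / 0 11 1]. Elementwise product with the kernel and sum: 0·-1 + 0·3 + 0·-2 + 0·-1 + 9·1 + 0·2 + 11·-1 + 1·3.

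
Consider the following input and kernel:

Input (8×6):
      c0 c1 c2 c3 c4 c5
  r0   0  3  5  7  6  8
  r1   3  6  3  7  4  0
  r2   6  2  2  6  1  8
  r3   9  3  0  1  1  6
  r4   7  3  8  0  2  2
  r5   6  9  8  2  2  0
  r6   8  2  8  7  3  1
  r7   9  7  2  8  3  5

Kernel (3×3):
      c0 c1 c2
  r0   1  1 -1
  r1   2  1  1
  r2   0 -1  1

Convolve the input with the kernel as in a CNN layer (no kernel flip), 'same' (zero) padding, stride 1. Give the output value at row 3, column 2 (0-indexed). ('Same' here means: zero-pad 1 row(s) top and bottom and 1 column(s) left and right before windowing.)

The receptive field on the zero-padded input at this output position is [2 2 6 / 3 0 1 / 3 8 0]. Elementwise product with the kernel and sum: 2·1 + 2·1 + 6·-1 + 3·2 + 0·1 + 1·1 + 8·-1 + 0·1.

-3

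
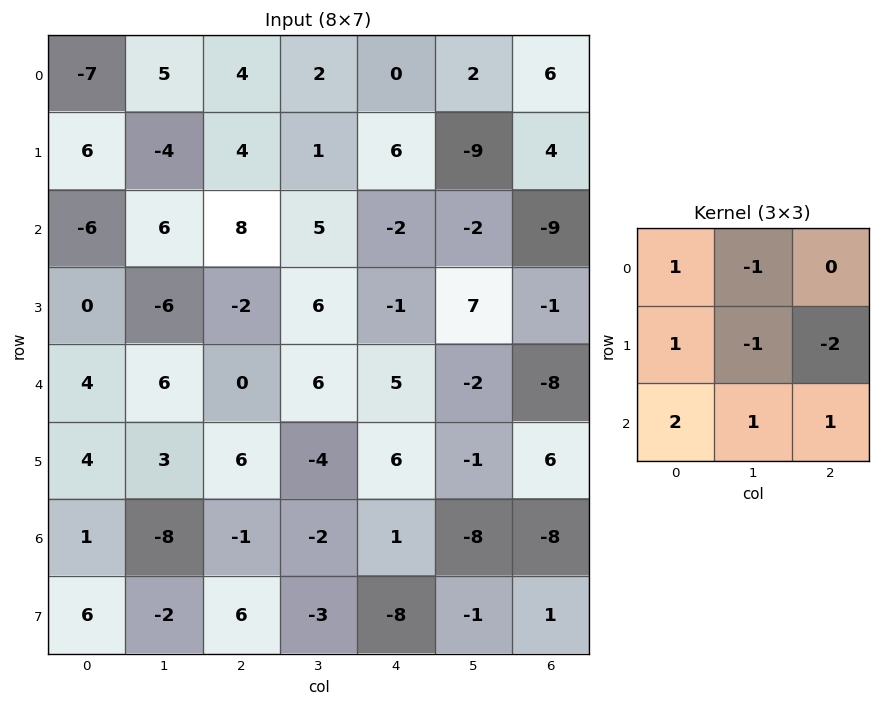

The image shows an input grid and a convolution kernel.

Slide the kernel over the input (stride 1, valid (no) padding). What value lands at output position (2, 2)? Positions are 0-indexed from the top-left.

The receptive field on the input at this output position is [8 5 -2 / -2 6 -1 / 0 6 5]. Elementwise product with the kernel and sum: 8·1 + 5·-1 + -2·1 + 6·-1 + -1·-2 + 0·2 + 6·1 + 5·1.

8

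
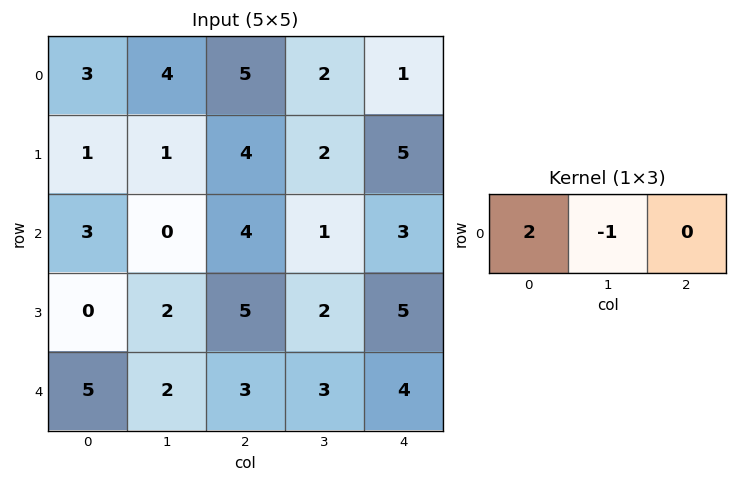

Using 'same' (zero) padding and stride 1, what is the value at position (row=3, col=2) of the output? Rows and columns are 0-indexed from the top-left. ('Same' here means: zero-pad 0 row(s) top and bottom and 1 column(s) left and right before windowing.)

The receptive field on the zero-padded input at this output position is [2 5 2]. Elementwise product with the kernel and sum: 2·2 + 5·-1.

-1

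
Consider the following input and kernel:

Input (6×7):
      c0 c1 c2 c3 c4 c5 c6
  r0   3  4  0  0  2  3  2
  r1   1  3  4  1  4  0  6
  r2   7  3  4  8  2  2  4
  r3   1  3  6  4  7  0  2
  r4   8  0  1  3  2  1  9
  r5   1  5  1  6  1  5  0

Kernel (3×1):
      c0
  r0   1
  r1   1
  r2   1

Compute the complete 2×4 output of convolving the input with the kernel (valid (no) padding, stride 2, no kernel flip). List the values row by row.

Output[0,0]: The receptive field on the input at this output position is [3 / 1 / 7]. Elementwise product with the kernel and sum: 3·1 + 1·1 + 7·1.

11 8 8 12
16 11 11 15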